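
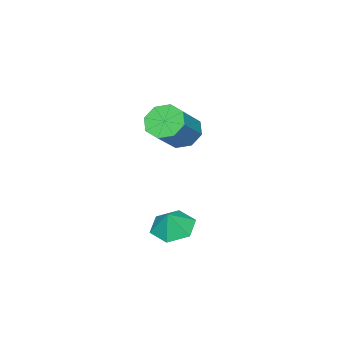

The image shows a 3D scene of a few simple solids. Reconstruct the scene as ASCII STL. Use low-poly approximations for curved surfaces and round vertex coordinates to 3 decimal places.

solid 
facet normal -0.453 -0.068 -0.889
outer loop
vertex 2.23 -2.42 -4.703
vertex 1.533 -1.68 -4.404
vertex 2.433 -1.396 -4.885
endloop
endfacet
facet normal 0.965 -0.154 0.211
outer loop
vertex 2.23 -2.42 -4.703
vertex 2.433 -1.396 -4.885
vertex 2.067 -1.6 -3.356
endloop
endfacet
facet normal -0.453 -0.068 -0.889
outer loop
vertex 2.433 -1.396 -4.885
vertex 1.533 -1.68 -4.404
vertex 1.736 -0.656 -4.586
endloop
endfacet
facet normal 0.753 0.604 0.261
outer loop
vertex 2.433 -1.396 -4.885
vertex 1.736 -0.656 -4.586
vertex 2.067 -1.6 -3.356
endloop
endfacet
facet normal -0.453 -0.068 -0.889
outer loop
vertex 1.736 -0.656 -4.586
vertex 1.533 -1.68 -4.404
vertex 0.835 -0.94 -4.105
endloop
endfacet
facet normal 0.066 0.800 0.596
outer loop
vertex 1.736 -0.656 -4.586
vertex 0.835 -0.94 -4.105
vertex 2.067 -1.6 -3.356
endloop
endfacet
facet normal -0.453 -0.068 -0.889
outer loop
vertex 0.835 -0.94 -4.105
vertex 1.533 -1.68 -4.404
vertex 0.632 -1.964 -3.923
endloop
endfacet
facet normal -0.408 0.238 0.881
outer loop
vertex 0.835 -0.94 -4.105
vertex 0.632 -1.964 -3.923
vertex 2.067 -1.6 -3.356
endloop
endfacet
facet normal -0.453 -0.068 -0.889
outer loop
vertex 0.632 -1.964 -3.923
vertex 1.533 -1.68 -4.404
vertex 1.329 -2.704 -4.222
endloop
endfacet
facet normal -0.196 -0.521 0.831
outer loop
vertex 0.632 -1.964 -3.923
vertex 1.329 -2.704 -4.222
vertex 2.067 -1.6 -3.356
endloop
endfacet
facet normal -0.453 -0.068 -0.889
outer loop
vertex 1.329 -2.704 -4.222
vertex 1.533 -1.68 -4.404
vertex 2.23 -2.42 -4.703
endloop
endfacet
facet normal 0.491 -0.717 0.496
outer loop
vertex 1.329 -2.704 -4.222
vertex 2.23 -2.42 -4.703
vertex 2.067 -1.6 -3.356
endloop
endfacet
facet normal -0.768 -0.071 -0.637
outer loop
vertex 0.043 -2.536 -0.424
vertex -0.575 -2.624 0.331
vertex -0.216 -1.873 -0.186
endloop
endfacet
facet normal 0.540 0.463 -0.703
outer loop
vertex 0.043 -2.536 -0.424
vertex -0.216 -1.873 -0.186
vertex 1.633 -2.388 0.894
endloop
endfacet
facet normal 0.540 0.463 -0.703
outer loop
vertex 1.633 -2.388 0.894
vertex -0.216 -1.873 -0.186
vertex 1.374 -1.725 1.132
endloop
endfacet
facet normal 0.768 0.071 0.637
outer loop
vertex 1.633 -2.388 0.894
vertex 1.374 -1.725 1.132
vertex 1.015 -2.476 1.649
endloop
endfacet
facet normal -0.768 -0.071 -0.636
outer loop
vertex -0.216 -1.873 -0.186
vertex -0.575 -2.624 0.331
vertex -0.685 -1.65 0.355
endloop
endfacet
facet normal 0.138 0.952 -0.273
outer loop
vertex -0.216 -1.873 -0.186
vertex -0.685 -1.65 0.355
vertex 1.374 -1.725 1.132
endloop
endfacet
facet normal 0.137 0.953 -0.272
outer loop
vertex 1.374 -1.725 1.132
vertex -0.685 -1.65 0.355
vertex 0.904 -1.503 1.673
endloop
endfacet
facet normal 0.767 0.072 0.637
outer loop
vertex 1.374 -1.725 1.132
vertex 0.904 -1.503 1.673
vertex 1.015 -2.476 1.649
endloop
endfacet
facet normal -0.768 -0.071 -0.637
outer loop
vertex -0.685 -1.65 0.355
vertex -0.575 -2.624 0.331
vertex -1.09 -1.998 0.882
endloop
endfacet
facet normal -0.345 0.883 0.318
outer loop
vertex -0.685 -1.65 0.355
vertex -1.09 -1.998 0.882
vertex 0.904 -1.503 1.673
endloop
endfacet
facet normal -0.345 0.883 0.317
outer loop
vertex 0.904 -1.503 1.673
vertex -1.09 -1.998 0.882
vertex 0.5 -1.85 2.2
endloop
endfacet
facet normal 0.768 0.072 0.636
outer loop
vertex 0.904 -1.503 1.673
vertex 0.5 -1.85 2.2
vertex 1.015 -2.476 1.649
endloop
endfacet
facet normal -0.768 -0.071 -0.637
outer loop
vertex -1.09 -1.998 0.882
vertex -0.575 -2.624 0.331
vertex -1.193 -2.712 1.086
endloop
endfacet
facet normal -0.626 0.296 0.722
outer loop
vertex -1.09 -1.998 0.882
vertex -1.193 -2.712 1.086
vertex 0.5 -1.85 2.2
endloop
endfacet
facet normal -0.626 0.296 0.722
outer loop
vertex 0.5 -1.85 2.2
vertex -1.193 -2.712 1.086
vertex 0.397 -2.564 2.404
endloop
endfacet
facet normal 0.768 0.071 0.637
outer loop
vertex 0.5 -1.85 2.2
vertex 0.397 -2.564 2.404
vertex 1.015 -2.476 1.649
endloop
endfacet
facet normal -0.768 -0.071 -0.637
outer loop
vertex -1.193 -2.712 1.086
vertex -0.575 -2.624 0.331
vertex -0.934 -3.375 0.848
endloop
endfacet
facet normal -0.540 -0.463 0.703
outer loop
vertex -1.193 -2.712 1.086
vertex -0.934 -3.375 0.848
vertex 0.397 -2.564 2.404
endloop
endfacet
facet normal -0.540 -0.463 0.703
outer loop
vertex 0.397 -2.564 2.404
vertex -0.934 -3.375 0.848
vertex 0.656 -3.227 2.166
endloop
endfacet
facet normal 0.768 0.071 0.637
outer loop
vertex 0.397 -2.564 2.404
vertex 0.656 -3.227 2.166
vertex 1.015 -2.476 1.649
endloop
endfacet
facet normal -0.767 -0.072 -0.637
outer loop
vertex -0.934 -3.375 0.848
vertex -0.575 -2.624 0.331
vertex -0.464 -3.597 0.307
endloop
endfacet
facet normal -0.137 -0.953 0.272
outer loop
vertex -0.934 -3.375 0.848
vertex -0.464 -3.597 0.307
vertex 0.656 -3.227 2.166
endloop
endfacet
facet normal -0.138 -0.952 0.273
outer loop
vertex 0.656 -3.227 2.166
vertex -0.464 -3.597 0.307
vertex 1.125 -3.45 1.625
endloop
endfacet
facet normal 0.768 0.071 0.636
outer loop
vertex 0.656 -3.227 2.166
vertex 1.125 -3.45 1.625
vertex 1.015 -2.476 1.649
endloop
endfacet
facet normal -0.768 -0.072 -0.636
outer loop
vertex -0.464 -3.597 0.307
vertex -0.575 -2.624 0.331
vertex -0.06 -3.25 -0.22
endloop
endfacet
facet normal 0.345 -0.883 -0.317
outer loop
vertex -0.464 -3.597 0.307
vertex -0.06 -3.25 -0.22
vertex 1.125 -3.45 1.625
endloop
endfacet
facet normal 0.345 -0.883 -0.318
outer loop
vertex 1.125 -3.45 1.625
vertex -0.06 -3.25 -0.22
vertex 1.53 -3.102 1.098
endloop
endfacet
facet normal 0.768 0.071 0.637
outer loop
vertex 1.125 -3.45 1.625
vertex 1.53 -3.102 1.098
vertex 1.015 -2.476 1.649
endloop
endfacet
facet normal -0.768 -0.071 -0.637
outer loop
vertex -0.06 -3.25 -0.22
vertex -0.575 -2.624 0.331
vertex 0.043 -2.536 -0.424
endloop
endfacet
facet normal 0.626 -0.296 -0.722
outer loop
vertex -0.06 -3.25 -0.22
vertex 0.043 -2.536 -0.424
vertex 1.53 -3.102 1.098
endloop
endfacet
facet normal 0.626 -0.296 -0.722
outer loop
vertex 1.53 -3.102 1.098
vertex 0.043 -2.536 -0.424
vertex 1.633 -2.388 0.894
endloop
endfacet
facet normal 0.768 0.071 0.637
outer loop
vertex 1.53 -3.102 1.098
vertex 1.633 -2.388 0.894
vertex 1.015 -2.476 1.649
endloop
endfacet

endsolid


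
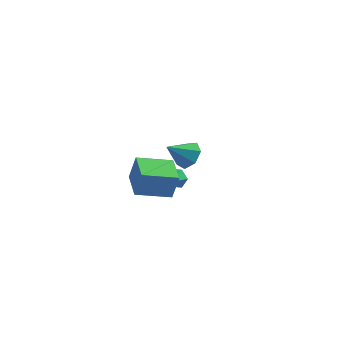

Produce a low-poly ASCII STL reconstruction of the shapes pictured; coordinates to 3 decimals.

solid 
facet normal 0.138 0.926 -0.351
outer loop
vertex -0.923 3.336 -4.169
vertex -1.323 3.582 -3.677
vertex -0.654 3.522 -3.573
endloop
endfacet
facet normal 0.812 -0.551 -0.194
outer loop
vertex -0.923 3.336 -4.169
vertex -0.654 3.522 -3.573
vertex -1.557 2.018 -3.083
endloop
endfacet
facet normal 0.138 0.926 -0.353
outer loop
vertex -0.654 3.522 -3.573
vertex -1.323 3.582 -3.677
vertex -1.054 3.769 -3.081
endloop
endfacet
facet normal 0.707 -0.204 0.677
outer loop
vertex -0.654 3.522 -3.573
vertex -1.054 3.769 -3.081
vertex -1.557 2.018 -3.083
endloop
endfacet
facet normal 0.138 0.926 -0.353
outer loop
vertex -1.054 3.769 -3.081
vertex -1.323 3.582 -3.677
vertex -1.723 3.829 -3.185
endloop
endfacet
facet normal -0.150 0.042 0.988
outer loop
vertex -1.054 3.769 -3.081
vertex -1.723 3.829 -3.185
vertex -1.557 2.018 -3.083
endloop
endfacet
facet normal 0.140 0.926 -0.351
outer loop
vertex -1.723 3.829 -3.185
vertex -1.323 3.582 -3.677
vertex -1.992 3.643 -3.782
endloop
endfacet
facet normal -0.903 -0.059 0.425
outer loop
vertex -1.723 3.829 -3.185
vertex -1.992 3.643 -3.782
vertex -1.557 2.018 -3.083
endloop
endfacet
facet normal 0.140 0.926 -0.352
outer loop
vertex -1.992 3.643 -3.782
vertex -1.323 3.582 -3.677
vertex -1.592 3.396 -4.273
endloop
endfacet
facet normal -0.798 -0.405 -0.446
outer loop
vertex -1.992 3.643 -3.782
vertex -1.592 3.396 -4.273
vertex -1.557 2.018 -3.083
endloop
endfacet
facet normal 0.138 0.926 -0.351
outer loop
vertex -1.592 3.396 -4.273
vertex -1.323 3.582 -3.677
vertex -0.923 3.336 -4.169
endloop
endfacet
facet normal 0.059 -0.652 -0.756
outer loop
vertex -1.592 3.396 -4.273
vertex -0.923 3.336 -4.169
vertex -1.557 2.018 -3.083
endloop
endfacet
facet normal -0.859 -0.455 0.233
outer loop
vertex -1.273 -2.363 0.481
vertex -2.091 -0.763 0.589
vertex -1.625 -2.444 -0.975
endloop
endfacet
facet normal 0.454 -0.889 -0.060
outer loop
vertex 0.051 -1.557 -1.429
vertex -1.273 -2.363 0.481
vertex -1.625 -2.444 -0.975
endloop
endfacet
facet normal -0.859 -0.455 0.233
outer loop
vertex -1.625 -2.444 -0.975
vertex -2.091 -0.763 0.589
vertex -2.443 -0.844 -0.867
endloop
endfacet
facet normal -0.234 -0.054 -0.971
outer loop
vertex -2.443 -0.844 -0.867
vertex 0.051 -1.557 -1.429
vertex -1.625 -2.444 -0.975
endloop
endfacet
facet normal 0.234 0.054 0.971
outer loop
vertex -1.273 -2.363 0.481
vertex -0.415 0.124 0.135
vertex -2.091 -0.763 0.589
endloop
endfacet
facet normal 0.454 -0.889 -0.060
outer loop
vertex 0.403 -1.476 0.027
vertex -1.273 -2.363 0.481
vertex 0.051 -1.557 -1.429
endloop
endfacet
facet normal 0.234 0.054 0.971
outer loop
vertex 0.403 -1.476 0.027
vertex -0.415 0.124 0.135
vertex -1.273 -2.363 0.481
endloop
endfacet
facet normal -0.454 0.889 0.060
outer loop
vertex -2.091 -0.763 0.589
vertex -0.415 0.124 0.135
vertex -2.443 -0.844 -0.867
endloop
endfacet
facet normal -0.234 -0.054 -0.971
outer loop
vertex -0.767 0.043 -1.321
vertex 0.051 -1.557 -1.429
vertex -2.443 -0.844 -0.867
endloop
endfacet
facet normal -0.454 0.889 0.060
outer loop
vertex -2.443 -0.844 -0.867
vertex -0.415 0.124 0.135
vertex -0.767 0.043 -1.321
endloop
endfacet
facet normal 0.859 0.455 -0.233
outer loop
vertex -0.767 0.043 -1.321
vertex 0.403 -1.476 0.027
vertex 0.051 -1.557 -1.429
endloop
endfacet
facet normal 0.859 0.455 -0.233
outer loop
vertex -0.415 0.124 0.135
vertex 0.403 -1.476 0.027
vertex -0.767 0.043 -1.321
endloop
endfacet
facet normal 0.604 0.505 -0.617
outer loop
vertex 2.03 -4.247 3.239
vertex 1.495 -3.587 3.255
vertex 2.153 -3.748 3.768
endloop
endfacet
facet normal 0.405 -0.710 0.576
outer loop
vertex 2.03 -4.247 3.239
vertex 2.153 -3.748 3.768
vertex 0.625 -4.313 4.145
endloop
endfacet
facet normal 0.604 0.505 -0.617
outer loop
vertex 2.153 -3.748 3.768
vertex 1.495 -3.587 3.255
vertex 1.781 -3.128 3.911
endloop
endfacet
facet normal 0.262 -0.065 0.963
outer loop
vertex 2.153 -3.748 3.768
vertex 1.781 -3.128 3.911
vertex 0.625 -4.313 4.145
endloop
endfacet
facet normal 0.604 0.505 -0.617
outer loop
vertex 1.781 -3.128 3.911
vertex 1.495 -3.587 3.255
vertex 1.193 -2.853 3.56
endloop
endfacet
facet normal -0.292 0.451 0.843
outer loop
vertex 1.781 -3.128 3.911
vertex 1.193 -2.853 3.56
vertex 0.625 -4.313 4.145
endloop
endfacet
facet normal 0.603 0.505 -0.617
outer loop
vertex 1.193 -2.853 3.56
vertex 1.495 -3.587 3.255
vertex 0.832 -3.131 2.98
endloop
endfacet
facet normal -0.839 0.449 0.307
outer loop
vertex 1.193 -2.853 3.56
vertex 0.832 -3.131 2.98
vertex 0.625 -4.313 4.145
endloop
endfacet
facet normal 0.603 0.504 -0.618
outer loop
vertex 0.832 -3.131 2.98
vertex 1.495 -3.587 3.255
vertex 0.97 -3.753 2.607
endloop
endfacet
facet normal -0.968 -0.069 -0.242
outer loop
vertex 0.832 -3.131 2.98
vertex 0.97 -3.753 2.607
vertex 0.625 -4.313 4.145
endloop
endfacet
facet normal 0.603 0.504 -0.618
outer loop
vertex 0.97 -3.753 2.607
vertex 1.495 -3.587 3.255
vertex 1.503 -4.249 2.723
endloop
endfacet
facet normal -0.580 -0.715 -0.390
outer loop
vertex 0.97 -3.753 2.607
vertex 1.503 -4.249 2.723
vertex 0.625 -4.313 4.145
endloop
endfacet
facet normal 0.603 0.504 -0.618
outer loop
vertex 1.503 -4.249 2.723
vertex 1.495 -3.587 3.255
vertex 2.03 -4.247 3.239
endloop
endfacet
facet normal 0.030 -0.999 -0.027
outer loop
vertex 1.503 -4.249 2.723
vertex 2.03 -4.247 3.239
vertex 0.625 -4.313 4.145
endloop
endfacet

endsolid


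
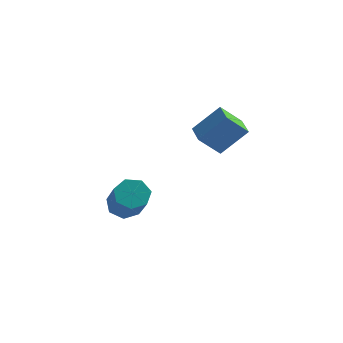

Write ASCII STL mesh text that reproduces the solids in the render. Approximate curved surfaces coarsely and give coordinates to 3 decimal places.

solid 
facet normal -0.337 0.639 -0.691
outer loop
vertex -1.759 -0.673 -1.593
vertex -2.223 -0.575 -1.276
vertex -1.722 -0.302 -1.268
endloop
endfacet
facet normal 0.938 0.171 -0.302
outer loop
vertex -1.759 -0.673 -1.593
vertex -1.722 -0.302 -1.268
vertex -1.214 -1.702 -0.482
endloop
endfacet
facet normal 0.938 0.171 -0.302
outer loop
vertex -1.214 -1.702 -0.482
vertex -1.722 -0.302 -1.268
vertex -1.177 -1.331 -0.157
endloop
endfacet
facet normal 0.340 -0.639 0.690
outer loop
vertex -1.214 -1.702 -0.482
vertex -1.177 -1.331 -0.157
vertex -1.677 -1.605 -0.164
endloop
endfacet
facet normal -0.338 0.640 -0.691
outer loop
vertex -1.722 -0.302 -1.268
vertex -2.223 -0.575 -1.276
vertex -2.062 -0.137 -0.949
endloop
endfacet
facet normal 0.643 0.693 0.327
outer loop
vertex -1.722 -0.302 -1.268
vertex -2.062 -0.137 -0.949
vertex -1.177 -1.331 -0.157
endloop
endfacet
facet normal 0.643 0.693 0.326
outer loop
vertex -1.177 -1.331 -0.157
vertex -2.062 -0.137 -0.949
vertex -1.517 -1.166 0.163
endloop
endfacet
facet normal 0.340 -0.638 0.691
outer loop
vertex -1.177 -1.331 -0.157
vertex -1.517 -1.166 0.163
vertex -1.677 -1.605 -0.164
endloop
endfacet
facet normal -0.339 0.640 -0.690
outer loop
vertex -2.062 -0.137 -0.949
vertex -2.223 -0.575 -1.276
vertex -2.522 -0.302 -0.876
endloop
endfacet
facet normal -0.136 0.693 0.708
outer loop
vertex -2.062 -0.137 -0.949
vertex -2.522 -0.302 -0.876
vertex -1.517 -1.166 0.163
endloop
endfacet
facet normal -0.136 0.693 0.708
outer loop
vertex -1.517 -1.166 0.163
vertex -2.522 -0.302 -0.876
vertex -1.977 -1.331 0.236
endloop
endfacet
facet normal 0.339 -0.638 0.691
outer loop
vertex -1.517 -1.166 0.163
vertex -1.977 -1.331 0.236
vertex -1.677 -1.605 -0.164
endloop
endfacet
facet normal -0.340 0.639 -0.690
outer loop
vertex -2.522 -0.302 -0.876
vertex -2.223 -0.575 -1.276
vertex -2.757 -0.673 -1.104
endloop
endfacet
facet normal -0.812 0.172 0.557
outer loop
vertex -2.522 -0.302 -0.876
vertex -2.757 -0.673 -1.104
vertex -1.977 -1.331 0.236
endloop
endfacet
facet normal -0.812 0.172 0.557
outer loop
vertex -1.977 -1.331 0.236
vertex -2.757 -0.673 -1.104
vertex -2.212 -1.702 0.008
endloop
endfacet
facet normal 0.338 -0.639 0.691
outer loop
vertex -1.977 -1.331 0.236
vertex -2.212 -1.702 0.008
vertex -1.677 -1.605 -0.164
endloop
endfacet
facet normal -0.340 0.638 -0.691
outer loop
vertex -2.757 -0.673 -1.104
vertex -2.223 -0.575 -1.276
vertex -2.589 -0.97 -1.461
endloop
endfacet
facet normal -0.877 -0.480 -0.014
outer loop
vertex -2.757 -0.673 -1.104
vertex -2.589 -0.97 -1.461
vertex -2.212 -1.702 0.008
endloop
endfacet
facet normal -0.877 -0.480 -0.014
outer loop
vertex -2.212 -1.702 0.008
vertex -2.589 -0.97 -1.461
vertex -2.044 -1.999 -0.35
endloop
endfacet
facet normal 0.338 -0.640 0.690
outer loop
vertex -2.212 -1.702 0.008
vertex -2.044 -1.999 -0.35
vertex -1.677 -1.605 -0.164
endloop
endfacet
facet normal -0.339 0.638 -0.691
outer loop
vertex -2.589 -0.97 -1.461
vertex -2.223 -0.575 -1.276
vertex -2.145 -0.97 -1.679
endloop
endfacet
facet normal -0.282 -0.769 -0.574
outer loop
vertex -2.589 -0.97 -1.461
vertex -2.145 -0.97 -1.679
vertex -2.044 -1.999 -0.35
endloop
endfacet
facet normal -0.283 -0.769 -0.574
outer loop
vertex -2.044 -1.999 -0.35
vertex -2.145 -0.97 -1.679
vertex -1.6 -2.0 -0.568
endloop
endfacet
facet normal 0.337 -0.640 0.690
outer loop
vertex -2.044 -1.999 -0.35
vertex -1.6 -2.0 -0.568
vertex -1.677 -1.605 -0.164
endloop
endfacet
facet normal -0.337 0.639 -0.691
outer loop
vertex -2.145 -0.97 -1.679
vertex -2.223 -0.575 -1.276
vertex -1.759 -0.673 -1.593
endloop
endfacet
facet normal 0.526 -0.480 -0.703
outer loop
vertex -2.145 -0.97 -1.679
vertex -1.759 -0.673 -1.593
vertex -1.6 -2.0 -0.568
endloop
endfacet
facet normal 0.526 -0.479 -0.702
outer loop
vertex -1.6 -2.0 -0.568
vertex -1.759 -0.673 -1.593
vertex -1.214 -1.702 -0.482
endloop
endfacet
facet normal 0.340 -0.639 0.690
outer loop
vertex -1.6 -2.0 -0.568
vertex -1.214 -1.702 -0.482
vertex -1.677 -1.605 -0.164
endloop
endfacet
facet normal -0.639 -0.302 -0.708
outer loop
vertex -0.514 1.539 0.602
vertex -0.908 2.314 0.627
vertex 0.102 1.874 -0.097
endloop
endfacet
facet normal 0.453 -0.891 -0.028
outer loop
vertex 0.888 2.246 0.773
vertex -0.514 1.539 0.602
vertex 0.102 1.874 -0.097
endloop
endfacet
facet normal -0.639 -0.302 -0.708
outer loop
vertex 0.102 1.874 -0.097
vertex -0.908 2.314 0.627
vertex -0.292 2.649 -0.072
endloop
endfacet
facet normal 0.622 0.339 -0.706
outer loop
vertex -0.292 2.649 -0.072
vertex 0.888 2.246 0.773
vertex 0.102 1.874 -0.097
endloop
endfacet
facet normal -0.622 -0.339 0.706
outer loop
vertex -0.514 1.539 0.602
vertex -0.122 2.686 1.497
vertex -0.908 2.314 0.627
endloop
endfacet
facet normal 0.453 -0.891 -0.028
outer loop
vertex 0.272 1.911 1.472
vertex -0.514 1.539 0.602
vertex 0.888 2.246 0.773
endloop
endfacet
facet normal -0.622 -0.339 0.706
outer loop
vertex 0.272 1.911 1.472
vertex -0.122 2.686 1.497
vertex -0.514 1.539 0.602
endloop
endfacet
facet normal -0.453 0.891 0.028
outer loop
vertex -0.908 2.314 0.627
vertex -0.122 2.686 1.497
vertex -0.292 2.649 -0.072
endloop
endfacet
facet normal 0.622 0.339 -0.706
outer loop
vertex 0.494 3.021 0.798
vertex 0.888 2.246 0.773
vertex -0.292 2.649 -0.072
endloop
endfacet
facet normal -0.453 0.891 0.028
outer loop
vertex -0.292 2.649 -0.072
vertex -0.122 2.686 1.497
vertex 0.494 3.021 0.798
endloop
endfacet
facet normal 0.639 0.302 0.708
outer loop
vertex 0.494 3.021 0.798
vertex 0.272 1.911 1.472
vertex 0.888 2.246 0.773
endloop
endfacet
facet normal 0.639 0.302 0.708
outer loop
vertex -0.122 2.686 1.497
vertex 0.272 1.911 1.472
vertex 0.494 3.021 0.798
endloop
endfacet

endsolid


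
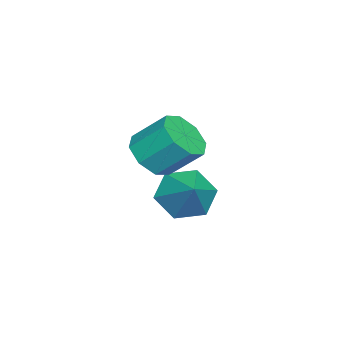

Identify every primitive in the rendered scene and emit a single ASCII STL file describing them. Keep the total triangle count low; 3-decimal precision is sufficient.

solid 
facet normal 0.023 -0.727 -0.686
outer loop
vertex 3.284 1.984 0.493
vertex 2.416 2.067 0.376
vertex 3.13 2.431 0.014
endloop
endfacet
facet normal 0.973 0.173 -0.152
outer loop
vertex 3.284 1.984 0.493
vertex 3.13 2.431 0.014
vertex 3.253 3.009 1.461
endloop
endfacet
facet normal 0.973 0.172 -0.152
outer loop
vertex 3.253 3.009 1.461
vertex 3.13 2.431 0.014
vertex 3.099 3.457 0.981
endloop
endfacet
facet normal -0.022 0.727 0.686
outer loop
vertex 3.253 3.009 1.461
vertex 3.099 3.457 0.981
vertex 2.384 3.093 1.344
endloop
endfacet
facet normal 0.022 -0.726 -0.687
outer loop
vertex 3.13 2.431 0.014
vertex 2.416 2.067 0.376
vertex 2.558 2.666 -0.253
endloop
endfacet
facet normal 0.528 0.591 -0.610
outer loop
vertex 3.13 2.431 0.014
vertex 2.558 2.666 -0.253
vertex 3.099 3.457 0.981
endloop
endfacet
facet normal 0.527 0.592 -0.610
outer loop
vertex 3.099 3.457 0.981
vertex 2.558 2.666 -0.253
vertex 2.527 3.691 0.714
endloop
endfacet
facet normal -0.022 0.728 0.686
outer loop
vertex 3.099 3.457 0.981
vertex 2.527 3.691 0.714
vertex 2.384 3.093 1.344
endloop
endfacet
facet normal 0.022 -0.726 -0.687
outer loop
vertex 2.558 2.666 -0.253
vertex 2.416 2.067 0.376
vertex 1.902 2.55 -0.151
endloop
endfacet
facet normal -0.228 0.664 -0.712
outer loop
vertex 2.558 2.666 -0.253
vertex 1.902 2.55 -0.151
vertex 2.527 3.691 0.714
endloop
endfacet
facet normal -0.228 0.664 -0.712
outer loop
vertex 2.527 3.691 0.714
vertex 1.902 2.55 -0.151
vertex 1.871 3.575 0.816
endloop
endfacet
facet normal -0.022 0.728 0.686
outer loop
vertex 2.527 3.691 0.714
vertex 1.871 3.575 0.816
vertex 2.384 3.093 1.344
endloop
endfacet
facet normal 0.022 -0.726 -0.687
outer loop
vertex 1.902 2.55 -0.151
vertex 2.416 2.067 0.376
vertex 1.547 2.151 0.259
endloop
endfacet
facet normal -0.849 0.348 -0.396
outer loop
vertex 1.902 2.55 -0.151
vertex 1.547 2.151 0.259
vertex 1.871 3.575 0.816
endloop
endfacet
facet normal -0.850 0.348 -0.396
outer loop
vertex 1.871 3.575 0.816
vertex 1.547 2.151 0.259
vertex 1.516 3.176 1.227
endloop
endfacet
facet normal -0.023 0.727 0.686
outer loop
vertex 1.871 3.575 0.816
vertex 1.516 3.176 1.227
vertex 2.384 3.093 1.344
endloop
endfacet
facet normal 0.022 -0.727 -0.686
outer loop
vertex 1.547 2.151 0.259
vertex 2.416 2.067 0.376
vertex 1.701 1.703 0.739
endloop
endfacet
facet normal -0.973 -0.172 0.151
outer loop
vertex 1.547 2.151 0.259
vertex 1.701 1.703 0.739
vertex 1.516 3.176 1.227
endloop
endfacet
facet normal -0.973 -0.173 0.152
outer loop
vertex 1.516 3.176 1.227
vertex 1.701 1.703 0.739
vertex 1.67 2.729 1.706
endloop
endfacet
facet normal -0.023 0.727 0.686
outer loop
vertex 1.516 3.176 1.227
vertex 1.67 2.729 1.706
vertex 2.384 3.093 1.344
endloop
endfacet
facet normal 0.022 -0.728 -0.686
outer loop
vertex 1.701 1.703 0.739
vertex 2.416 2.067 0.376
vertex 2.273 1.469 1.006
endloop
endfacet
facet normal -0.527 -0.591 0.611
outer loop
vertex 1.701 1.703 0.739
vertex 2.273 1.469 1.006
vertex 1.67 2.729 1.706
endloop
endfacet
facet normal -0.528 -0.591 0.610
outer loop
vertex 1.67 2.729 1.706
vertex 2.273 1.469 1.006
vertex 2.242 2.494 1.973
endloop
endfacet
facet normal -0.022 0.726 0.687
outer loop
vertex 1.67 2.729 1.706
vertex 2.242 2.494 1.973
vertex 2.384 3.093 1.344
endloop
endfacet
facet normal 0.022 -0.728 -0.686
outer loop
vertex 2.273 1.469 1.006
vertex 2.416 2.067 0.376
vertex 2.929 1.585 0.904
endloop
endfacet
facet normal 0.228 -0.664 0.712
outer loop
vertex 2.273 1.469 1.006
vertex 2.929 1.585 0.904
vertex 2.242 2.494 1.973
endloop
endfacet
facet normal 0.228 -0.664 0.712
outer loop
vertex 2.242 2.494 1.973
vertex 2.929 1.585 0.904
vertex 2.898 2.61 1.871
endloop
endfacet
facet normal -0.022 0.726 0.687
outer loop
vertex 2.242 2.494 1.973
vertex 2.898 2.61 1.871
vertex 2.384 3.093 1.344
endloop
endfacet
facet normal 0.023 -0.727 -0.686
outer loop
vertex 2.929 1.585 0.904
vertex 2.416 2.067 0.376
vertex 3.284 1.984 0.493
endloop
endfacet
facet normal 0.850 -0.348 0.396
outer loop
vertex 2.929 1.585 0.904
vertex 3.284 1.984 0.493
vertex 2.898 2.61 1.871
endloop
endfacet
facet normal 0.849 -0.349 0.396
outer loop
vertex 2.898 2.61 1.871
vertex 3.284 1.984 0.493
vertex 3.253 3.009 1.461
endloop
endfacet
facet normal -0.022 0.726 0.687
outer loop
vertex 2.898 2.61 1.871
vertex 3.253 3.009 1.461
vertex 2.384 3.093 1.344
endloop
endfacet
facet normal -0.720 -0.379 -0.581
outer loop
vertex 1.119 2.397 -2.926
vertex 0.454 2.568 -2.213
vertex 0.638 3.262 -2.894
endloop
endfacet
facet normal 0.789 0.454 -0.415
outer loop
vertex 1.119 2.397 -2.926
vertex 0.638 3.262 -2.894
vertex 1.526 3.132 -1.347
endloop
endfacet
facet normal -0.720 -0.379 -0.581
outer loop
vertex 0.638 3.262 -2.894
vertex 0.454 2.568 -2.213
vertex -0.027 3.433 -2.181
endloop
endfacet
facet normal 0.210 0.977 -0.038
outer loop
vertex 0.638 3.262 -2.894
vertex -0.027 3.433 -2.181
vertex 1.526 3.132 -1.347
endloop
endfacet
facet normal -0.720 -0.379 -0.582
outer loop
vertex -0.027 3.433 -2.181
vertex 0.454 2.568 -2.213
vertex -0.212 2.739 -1.5
endloop
endfacet
facet normal -0.220 0.712 0.666
outer loop
vertex -0.027 3.433 -2.181
vertex -0.212 2.739 -1.5
vertex 1.526 3.132 -1.347
endloop
endfacet
facet normal -0.720 -0.379 -0.582
outer loop
vertex -0.212 2.739 -1.5
vertex 0.454 2.568 -2.213
vertex 0.269 1.874 -1.532
endloop
endfacet
facet normal -0.070 -0.076 0.995
outer loop
vertex -0.212 2.739 -1.5
vertex 0.269 1.874 -1.532
vertex 1.526 3.132 -1.347
endloop
endfacet
facet normal -0.720 -0.378 -0.581
outer loop
vertex 0.269 1.874 -1.532
vertex 0.454 2.568 -2.213
vertex 0.934 1.703 -2.245
endloop
endfacet
facet normal 0.509 -0.599 0.618
outer loop
vertex 0.269 1.874 -1.532
vertex 0.934 1.703 -2.245
vertex 1.526 3.132 -1.347
endloop
endfacet
facet normal -0.720 -0.378 -0.581
outer loop
vertex 0.934 1.703 -2.245
vertex 0.454 2.568 -2.213
vertex 1.119 2.397 -2.926
endloop
endfacet
facet normal 0.938 -0.335 -0.086
outer loop
vertex 0.934 1.703 -2.245
vertex 1.119 2.397 -2.926
vertex 1.526 3.132 -1.347
endloop
endfacet

endsolid


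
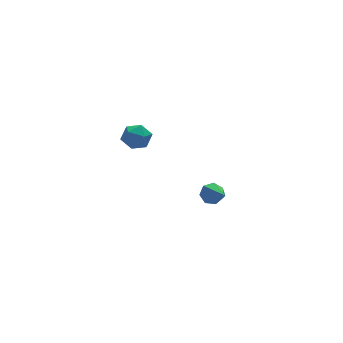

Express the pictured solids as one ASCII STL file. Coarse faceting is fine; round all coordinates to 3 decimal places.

solid 
facet normal 0.037 0.850 -0.526
outer loop
vertex 4.345 2.17 -3.684
vertex 3.752 2.094 -3.849
vertex 3.981 2.39 -3.354
endloop
endfacet
facet normal 0.690 0.058 0.722
outer loop
vertex 4.345 2.17 -3.684
vertex 3.981 2.39 -3.354
vertex 3.688 0.606 -2.931
endloop
endfacet
facet normal 0.036 0.850 -0.525
outer loop
vertex 3.981 2.39 -3.354
vertex 3.752 2.094 -3.849
vertex 3.444 2.386 -3.397
endloop
endfacet
facet normal -0.079 0.242 0.967
outer loop
vertex 3.981 2.39 -3.354
vertex 3.444 2.386 -3.397
vertex 3.688 0.606 -2.931
endloop
endfacet
facet normal 0.038 0.851 -0.524
outer loop
vertex 3.444 2.386 -3.397
vertex 3.752 2.094 -3.849
vertex 3.14 2.163 -3.781
endloop
endfacet
facet normal -0.797 0.049 0.602
outer loop
vertex 3.444 2.386 -3.397
vertex 3.14 2.163 -3.781
vertex 3.688 0.606 -2.931
endloop
endfacet
facet normal 0.038 0.851 -0.524
outer loop
vertex 3.14 2.163 -3.781
vertex 3.752 2.094 -3.849
vertex 3.297 1.888 -4.216
endloop
endfacet
facet normal -0.922 -0.376 -0.095
outer loop
vertex 3.14 2.163 -3.781
vertex 3.297 1.888 -4.216
vertex 3.688 0.606 -2.931
endloop
endfacet
facet normal 0.038 0.851 -0.524
outer loop
vertex 3.297 1.888 -4.216
vertex 3.752 2.094 -3.849
vertex 3.797 1.768 -4.375
endloop
endfacet
facet normal -0.362 -0.713 -0.601
outer loop
vertex 3.297 1.888 -4.216
vertex 3.797 1.768 -4.375
vertex 3.688 0.606 -2.931
endloop
endfacet
facet normal 0.037 0.851 -0.524
outer loop
vertex 3.797 1.768 -4.375
vertex 3.752 2.094 -3.849
vertex 4.263 1.894 -4.138
endloop
endfacet
facet normal 0.463 -0.707 -0.534
outer loop
vertex 3.797 1.768 -4.375
vertex 4.263 1.894 -4.138
vertex 3.688 0.606 -2.931
endloop
endfacet
facet normal 0.037 0.851 -0.524
outer loop
vertex 4.263 1.894 -4.138
vertex 3.752 2.094 -3.849
vertex 4.345 2.17 -3.684
endloop
endfacet
facet normal 0.930 -0.365 0.054
outer loop
vertex 4.263 1.894 -4.138
vertex 4.345 2.17 -3.684
vertex 3.688 0.606 -2.931
endloop
endfacet
facet normal 0.080 0.994 0.076
outer loop
vertex -0.831 1.124 2.134
vertex -0.943 1.077 2.87
vertex -0.25 1.042 2.595
endloop
endfacet
facet normal 0.475 0.747 -0.466
outer loop
vertex -0.831 1.124 2.134
vertex -0.25 1.042 2.595
vertex -0.275 0.659 1.955
endloop
endfacet
facet normal 0.042 0.402 -0.915
outer loop
vertex -0.831 1.124 2.134
vertex -0.275 0.659 1.955
vertex -0.983 0.457 1.834
endloop
endfacet
facet normal -0.620 0.435 -0.653
outer loop
vertex -0.831 1.124 2.134
vertex -0.983 0.457 1.834
vertex -1.397 0.715 2.399
endloop
endfacet
facet normal -0.597 0.801 -0.040
outer loop
vertex -0.831 1.124 2.134
vertex -1.397 0.715 2.399
vertex -0.943 1.077 2.87
endloop
endfacet
facet normal 0.940 0.275 -0.201
outer loop
vertex -0.275 0.659 1.955
vertex -0.25 1.042 2.595
vertex -0.043 0.325 2.581
endloop
endfacet
facet normal 0.302 0.674 0.675
outer loop
vertex -0.25 1.042 2.595
vertex -0.943 1.077 2.87
vertex -0.457 0.583 3.146
endloop
endfacet
facet normal -0.794 0.362 0.488
outer loop
vertex -0.943 1.077 2.87
vertex -1.397 0.715 2.399
vertex -1.165 0.381 3.025
endloop
endfacet
facet normal -0.832 -0.230 -0.505
outer loop
vertex -1.397 0.715 2.399
vertex -0.983 0.457 1.834
vertex -1.19 -0.002 2.385
endloop
endfacet
facet normal 0.240 -0.283 -0.929
outer loop
vertex -0.983 0.457 1.834
vertex -0.275 0.659 1.955
vertex -0.497 -0.037 2.11
endloop
endfacet
facet normal 0.620 -0.435 0.653
outer loop
vertex -0.609 -0.084 2.846
vertex -0.043 0.325 2.581
vertex -0.457 0.583 3.146
endloop
endfacet
facet normal -0.042 -0.402 0.915
outer loop
vertex -0.609 -0.084 2.846
vertex -0.457 0.583 3.146
vertex -1.165 0.381 3.025
endloop
endfacet
facet normal -0.475 -0.747 0.466
outer loop
vertex -0.609 -0.084 2.846
vertex -1.165 0.381 3.025
vertex -1.19 -0.002 2.385
endloop
endfacet
facet normal -0.080 -0.994 -0.076
outer loop
vertex -0.609 -0.084 2.846
vertex -1.19 -0.002 2.385
vertex -0.497 -0.037 2.11
endloop
endfacet
facet normal 0.597 -0.801 0.040
outer loop
vertex -0.609 -0.084 2.846
vertex -0.497 -0.037 2.11
vertex -0.043 0.325 2.581
endloop
endfacet
facet normal 0.832 0.230 0.505
outer loop
vertex -0.457 0.583 3.146
vertex -0.043 0.325 2.581
vertex -0.25 1.042 2.595
endloop
endfacet
facet normal -0.240 0.283 0.929
outer loop
vertex -1.165 0.381 3.025
vertex -0.457 0.583 3.146
vertex -0.943 1.077 2.87
endloop
endfacet
facet normal -0.940 -0.275 0.201
outer loop
vertex -1.19 -0.002 2.385
vertex -1.165 0.381 3.025
vertex -1.397 0.715 2.399
endloop
endfacet
facet normal -0.302 -0.674 -0.675
outer loop
vertex -0.497 -0.037 2.11
vertex -1.19 -0.002 2.385
vertex -0.983 0.457 1.834
endloop
endfacet
facet normal 0.794 -0.362 -0.488
outer loop
vertex -0.043 0.325 2.581
vertex -0.497 -0.037 2.11
vertex -0.275 0.659 1.955
endloop
endfacet

endsolid


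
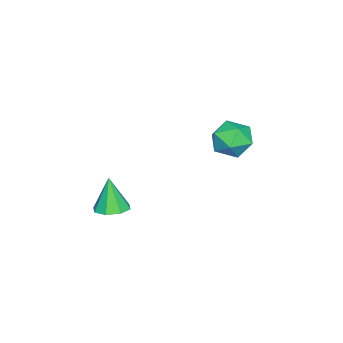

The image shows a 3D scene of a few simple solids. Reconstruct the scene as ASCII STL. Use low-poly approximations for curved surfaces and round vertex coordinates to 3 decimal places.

solid 
facet normal -0.933 0.346 -0.093
outer loop
vertex -4.388 0.128 -2.79
vertex -4.74 -0.709 -2.374
vertex -4.507 0.074 -1.799
endloop
endfacet
facet normal -0.471 0.882 -0.008
outer loop
vertex -4.388 0.128 -2.79
vertex -4.507 0.074 -1.799
vertex -3.691 0.506 -2.181
endloop
endfacet
facet normal 0.010 0.845 -0.535
outer loop
vertex -4.388 0.128 -2.79
vertex -3.691 0.506 -2.181
vertex -3.419 -0.011 -2.992
endloop
endfacet
facet normal -0.156 0.285 -0.946
outer loop
vertex -4.388 0.128 -2.79
vertex -3.419 -0.011 -2.992
vertex -4.067 -0.762 -3.111
endloop
endfacet
facet normal -0.739 -0.024 -0.673
outer loop
vertex -4.388 0.128 -2.79
vertex -4.067 -0.762 -3.111
vertex -4.74 -0.709 -2.374
endloop
endfacet
facet normal -0.129 0.782 0.609
outer loop
vertex -3.691 0.506 -2.181
vertex -4.507 0.074 -1.799
vertex -3.613 -0.098 -1.389
endloop
endfacet
facet normal -0.878 -0.085 0.472
outer loop
vertex -4.507 0.074 -1.799
vertex -4.74 -0.709 -2.374
vertex -4.261 -0.849 -1.508
endloop
endfacet
facet normal -0.563 -0.683 -0.465
outer loop
vertex -4.74 -0.709 -2.374
vertex -4.067 -0.762 -3.111
vertex -3.989 -1.366 -2.319
endloop
endfacet
facet normal 0.380 -0.184 -0.906
outer loop
vertex -4.067 -0.762 -3.111
vertex -3.419 -0.011 -2.992
vertex -3.173 -0.934 -2.701
endloop
endfacet
facet normal 0.649 0.721 -0.242
outer loop
vertex -3.419 -0.011 -2.992
vertex -3.691 0.506 -2.181
vertex -2.94 -0.151 -2.126
endloop
endfacet
facet normal 0.156 -0.285 0.946
outer loop
vertex -3.292 -0.988 -1.71
vertex -3.613 -0.098 -1.389
vertex -4.261 -0.849 -1.508
endloop
endfacet
facet normal -0.010 -0.845 0.535
outer loop
vertex -3.292 -0.988 -1.71
vertex -4.261 -0.849 -1.508
vertex -3.989 -1.366 -2.319
endloop
endfacet
facet normal 0.471 -0.882 0.008
outer loop
vertex -3.292 -0.988 -1.71
vertex -3.989 -1.366 -2.319
vertex -3.173 -0.934 -2.701
endloop
endfacet
facet normal 0.933 -0.346 0.093
outer loop
vertex -3.292 -0.988 -1.71
vertex -3.173 -0.934 -2.701
vertex -2.94 -0.151 -2.126
endloop
endfacet
facet normal 0.739 0.024 0.673
outer loop
vertex -3.292 -0.988 -1.71
vertex -2.94 -0.151 -2.126
vertex -3.613 -0.098 -1.389
endloop
endfacet
facet normal -0.380 0.184 0.906
outer loop
vertex -4.261 -0.849 -1.508
vertex -3.613 -0.098 -1.389
vertex -4.507 0.074 -1.799
endloop
endfacet
facet normal -0.649 -0.721 0.242
outer loop
vertex -3.989 -1.366 -2.319
vertex -4.261 -0.849 -1.508
vertex -4.74 -0.709 -2.374
endloop
endfacet
facet normal 0.129 -0.782 -0.609
outer loop
vertex -3.173 -0.934 -2.701
vertex -3.989 -1.366 -2.319
vertex -4.067 -0.762 -3.111
endloop
endfacet
facet normal 0.878 0.085 -0.472
outer loop
vertex -2.94 -0.151 -2.126
vertex -3.173 -0.934 -2.701
vertex -3.419 -0.011 -2.992
endloop
endfacet
facet normal 0.563 0.683 0.465
outer loop
vertex -3.613 -0.098 -1.389
vertex -2.94 -0.151 -2.126
vertex -3.691 0.506 -2.181
endloop
endfacet
facet normal 0.179 0.156 -0.971
outer loop
vertex 1.608 -2.887 -3.79
vertex 1.162 -3.476 -3.967
vertex 1.053 -2.73 -3.867
endloop
endfacet
facet normal 0.148 0.804 0.576
outer loop
vertex 1.608 -2.887 -3.79
vertex 1.053 -2.73 -3.867
vertex 0.878 -3.724 -2.433
endloop
endfacet
facet normal 0.180 0.156 -0.971
outer loop
vertex 1.053 -2.73 -3.867
vertex 1.162 -3.476 -3.967
vertex 0.562 -3.01 -4.003
endloop
endfacet
facet normal -0.534 0.724 0.437
outer loop
vertex 1.053 -2.73 -3.867
vertex 0.562 -3.01 -4.003
vertex 0.878 -3.724 -2.433
endloop
endfacet
facet normal 0.180 0.156 -0.971
outer loop
vertex 0.562 -3.01 -4.003
vertex 1.162 -3.476 -3.967
vertex 0.422 -3.563 -4.118
endloop
endfacet
facet normal -0.945 0.182 0.273
outer loop
vertex 0.562 -3.01 -4.003
vertex 0.422 -3.563 -4.118
vertex 0.878 -3.724 -2.433
endloop
endfacet
facet normal 0.180 0.157 -0.971
outer loop
vertex 0.422 -3.563 -4.118
vertex 1.162 -3.476 -3.967
vertex 0.715 -4.065 -4.145
endloop
endfacet
facet normal -0.845 -0.503 0.181
outer loop
vertex 0.422 -3.563 -4.118
vertex 0.715 -4.065 -4.145
vertex 0.878 -3.724 -2.433
endloop
endfacet
facet normal 0.179 0.158 -0.971
outer loop
vertex 0.715 -4.065 -4.145
vertex 1.162 -3.476 -3.967
vertex 1.27 -4.221 -4.068
endloop
endfacet
facet normal -0.292 -0.932 0.213
outer loop
vertex 0.715 -4.065 -4.145
vertex 1.27 -4.221 -4.068
vertex 0.878 -3.724 -2.433
endloop
endfacet
facet normal 0.179 0.158 -0.971
outer loop
vertex 1.27 -4.221 -4.068
vertex 1.162 -3.476 -3.967
vertex 1.761 -3.941 -3.932
endloop
endfacet
facet normal 0.388 -0.852 0.352
outer loop
vertex 1.27 -4.221 -4.068
vertex 1.761 -3.941 -3.932
vertex 0.878 -3.724 -2.433
endloop
endfacet
facet normal 0.180 0.158 -0.971
outer loop
vertex 1.761 -3.941 -3.932
vertex 1.162 -3.476 -3.967
vertex 1.901 -3.389 -3.816
endloop
endfacet
facet normal 0.799 -0.311 0.515
outer loop
vertex 1.761 -3.941 -3.932
vertex 1.901 -3.389 -3.816
vertex 0.878 -3.724 -2.433
endloop
endfacet
facet normal 0.180 0.155 -0.971
outer loop
vertex 1.901 -3.389 -3.816
vertex 1.162 -3.476 -3.967
vertex 1.608 -2.887 -3.79
endloop
endfacet
facet normal 0.699 0.376 0.608
outer loop
vertex 1.901 -3.389 -3.816
vertex 1.608 -2.887 -3.79
vertex 0.878 -3.724 -2.433
endloop
endfacet

endsolid


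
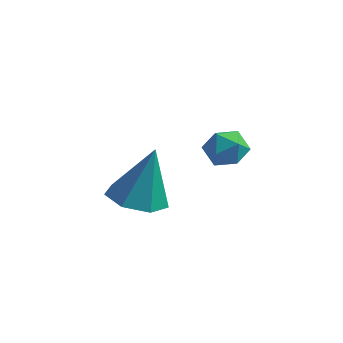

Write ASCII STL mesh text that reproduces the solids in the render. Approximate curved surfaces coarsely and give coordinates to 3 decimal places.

solid 
facet normal -0.255 0.880 0.401
outer loop
vertex 2.304 3.715 -1.017
vertex 1.809 3.383 -0.603
vertex 2.487 3.468 -0.359
endloop
endfacet
facet normal 0.432 0.877 0.209
outer loop
vertex 2.304 3.715 -1.017
vertex 2.487 3.468 -0.359
vertex 2.94 3.379 -0.92
endloop
endfacet
facet normal 0.464 0.738 -0.490
outer loop
vertex 2.304 3.715 -1.017
vertex 2.94 3.379 -0.92
vertex 2.541 3.239 -1.509
endloop
endfacet
facet normal -0.202 0.653 -0.730
outer loop
vertex 2.304 3.715 -1.017
vertex 2.541 3.239 -1.509
vertex 1.843 3.241 -1.314
endloop
endfacet
facet normal -0.647 0.741 -0.179
outer loop
vertex 2.304 3.715 -1.017
vertex 1.843 3.241 -1.314
vertex 1.809 3.383 -0.603
endloop
endfacet
facet normal 0.756 0.344 0.556
outer loop
vertex 2.94 3.379 -0.92
vertex 2.487 3.468 -0.359
vertex 2.837 2.839 -0.446
endloop
endfacet
facet normal -0.356 0.347 0.868
outer loop
vertex 2.487 3.468 -0.359
vertex 1.809 3.383 -0.603
vertex 2.139 2.841 -0.251
endloop
endfacet
facet normal -0.989 0.125 -0.072
outer loop
vertex 1.809 3.383 -0.603
vertex 1.843 3.241 -1.314
vertex 1.74 2.701 -0.84
endloop
endfacet
facet normal -0.269 -0.017 -0.963
outer loop
vertex 1.843 3.241 -1.314
vertex 2.541 3.239 -1.509
vertex 2.193 2.612 -1.401
endloop
endfacet
facet normal 0.809 0.118 -0.576
outer loop
vertex 2.541 3.239 -1.509
vertex 2.94 3.379 -0.92
vertex 2.871 2.697 -1.157
endloop
endfacet
facet normal 0.202 -0.653 0.730
outer loop
vertex 2.376 2.365 -0.743
vertex 2.837 2.839 -0.446
vertex 2.139 2.841 -0.251
endloop
endfacet
facet normal -0.464 -0.738 0.490
outer loop
vertex 2.376 2.365 -0.743
vertex 2.139 2.841 -0.251
vertex 1.74 2.701 -0.84
endloop
endfacet
facet normal -0.432 -0.877 -0.209
outer loop
vertex 2.376 2.365 -0.743
vertex 1.74 2.701 -0.84
vertex 2.193 2.612 -1.401
endloop
endfacet
facet normal 0.255 -0.880 -0.401
outer loop
vertex 2.376 2.365 -0.743
vertex 2.193 2.612 -1.401
vertex 2.871 2.697 -1.157
endloop
endfacet
facet normal 0.647 -0.741 0.179
outer loop
vertex 2.376 2.365 -0.743
vertex 2.871 2.697 -1.157
vertex 2.837 2.839 -0.446
endloop
endfacet
facet normal 0.269 0.017 0.963
outer loop
vertex 2.139 2.841 -0.251
vertex 2.837 2.839 -0.446
vertex 2.487 3.468 -0.359
endloop
endfacet
facet normal -0.809 -0.118 0.576
outer loop
vertex 1.74 2.701 -0.84
vertex 2.139 2.841 -0.251
vertex 1.809 3.383 -0.603
endloop
endfacet
facet normal -0.756 -0.344 -0.556
outer loop
vertex 2.193 2.612 -1.401
vertex 1.74 2.701 -0.84
vertex 1.843 3.241 -1.314
endloop
endfacet
facet normal 0.356 -0.347 -0.868
outer loop
vertex 2.871 2.697 -1.157
vertex 2.193 2.612 -1.401
vertex 2.541 3.239 -1.509
endloop
endfacet
facet normal 0.989 -0.125 0.072
outer loop
vertex 2.837 2.839 -0.446
vertex 2.871 2.697 -1.157
vertex 2.94 3.379 -0.92
endloop
endfacet
facet normal -0.185 -0.226 -0.956
outer loop
vertex 0.008 3.883 -4.662
vertex -0.953 3.643 -4.419
vertex -0.576 4.547 -4.706
endloop
endfacet
facet normal 0.741 0.660 0.121
outer loop
vertex 0.008 3.883 -4.662
vertex -0.576 4.547 -4.706
vertex -0.567 4.117 -2.421
endloop
endfacet
facet normal -0.184 -0.227 -0.956
outer loop
vertex -0.576 4.547 -4.706
vertex -0.953 3.643 -4.419
vertex -1.444 4.529 -4.535
endloop
endfacet
facet normal 0.016 0.983 0.185
outer loop
vertex -0.576 4.547 -4.706
vertex -1.444 4.529 -4.535
vertex -0.567 4.117 -2.421
endloop
endfacet
facet normal -0.185 -0.228 -0.956
outer loop
vertex -1.444 4.529 -4.535
vertex -0.953 3.643 -4.419
vertex -1.942 3.845 -4.276
endloop
endfacet
facet normal -0.663 0.634 0.399
outer loop
vertex -1.444 4.529 -4.535
vertex -1.942 3.845 -4.276
vertex -0.567 4.117 -2.421
endloop
endfacet
facet normal -0.184 -0.226 -0.957
outer loop
vertex -1.942 3.845 -4.276
vertex -0.953 3.643 -4.419
vertex -1.695 3.008 -4.126
endloop
endfacet
facet normal -0.788 -0.125 0.603
outer loop
vertex -1.942 3.845 -4.276
vertex -1.695 3.008 -4.126
vertex -0.567 4.117 -2.421
endloop
endfacet
facet normal -0.184 -0.227 -0.956
outer loop
vertex -1.695 3.008 -4.126
vertex -0.953 3.643 -4.419
vertex -0.889 2.65 -4.196
endloop
endfacet
facet normal -0.264 -0.719 0.642
outer loop
vertex -1.695 3.008 -4.126
vertex -0.889 2.65 -4.196
vertex -0.567 4.117 -2.421
endloop
endfacet
facet normal -0.185 -0.227 -0.956
outer loop
vertex -0.889 2.65 -4.196
vertex -0.953 3.643 -4.419
vertex -0.131 3.039 -4.435
endloop
endfacet
facet normal 0.515 -0.704 0.488
outer loop
vertex -0.889 2.65 -4.196
vertex -0.131 3.039 -4.435
vertex -0.567 4.117 -2.421
endloop
endfacet
facet normal -0.185 -0.227 -0.956
outer loop
vertex -0.131 3.039 -4.435
vertex -0.953 3.643 -4.419
vertex 0.008 3.883 -4.662
endloop
endfacet
facet normal 0.962 -0.090 0.256
outer loop
vertex -0.131 3.039 -4.435
vertex 0.008 3.883 -4.662
vertex -0.567 4.117 -2.421
endloop
endfacet

endsolid


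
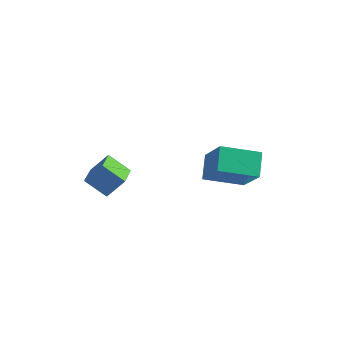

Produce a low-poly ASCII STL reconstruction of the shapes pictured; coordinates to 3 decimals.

solid 
facet normal -0.751 -0.208 0.627
outer loop
vertex -1.663 -2.811 2.142
vertex -2.309 -1.378 1.844
vertex -2.316 -3.302 1.196
endloop
endfacet
facet normal 0.405 -0.895 0.186
outer loop
vertex -1.311 -3.022 0.356
vertex -1.663 -2.811 2.142
vertex -2.316 -3.302 1.196
endloop
endfacet
facet normal -0.750 -0.209 0.628
outer loop
vertex -2.316 -3.302 1.196
vertex -2.309 -1.378 1.844
vertex -2.963 -1.869 0.899
endloop
endfacet
facet normal -0.523 -0.393 -0.757
outer loop
vertex -2.963 -1.869 0.899
vertex -1.311 -3.022 0.356
vertex -2.316 -3.302 1.196
endloop
endfacet
facet normal 0.523 0.393 0.756
outer loop
vertex -1.663 -2.811 2.142
vertex -1.304 -1.098 1.004
vertex -2.309 -1.378 1.844
endloop
endfacet
facet normal 0.404 -0.896 0.185
outer loop
vertex -0.657 -2.531 1.301
vertex -1.663 -2.811 2.142
vertex -1.311 -3.022 0.356
endloop
endfacet
facet normal 0.523 0.393 0.756
outer loop
vertex -0.657 -2.531 1.301
vertex -1.304 -1.098 1.004
vertex -1.663 -2.811 2.142
endloop
endfacet
facet normal -0.404 0.896 -0.185
outer loop
vertex -2.309 -1.378 1.844
vertex -1.304 -1.098 1.004
vertex -2.963 -1.869 0.899
endloop
endfacet
facet normal -0.523 -0.393 -0.756
outer loop
vertex -1.957 -1.589 0.058
vertex -1.311 -3.022 0.356
vertex -2.963 -1.869 0.899
endloop
endfacet
facet normal -0.404 0.896 -0.186
outer loop
vertex -2.963 -1.869 0.899
vertex -1.304 -1.098 1.004
vertex -1.957 -1.589 0.058
endloop
endfacet
facet normal 0.750 0.208 -0.627
outer loop
vertex -1.957 -1.589 0.058
vertex -0.657 -2.531 1.301
vertex -1.311 -3.022 0.356
endloop
endfacet
facet normal 0.751 0.209 -0.627
outer loop
vertex -1.304 -1.098 1.004
vertex -0.657 -2.531 1.301
vertex -1.957 -1.589 0.058
endloop
endfacet
facet normal -0.733 -0.615 0.289
outer loop
vertex 2.629 0.13 3.271
vertex 1.368 0.953 1.822
vertex 3.067 -0.826 2.347
endloop
endfacet
facet normal 0.604 -0.394 0.693
outer loop
vertex 4.512 0.387 1.778
vertex 2.629 0.13 3.271
vertex 3.067 -0.826 2.347
endloop
endfacet
facet normal -0.733 -0.615 0.289
outer loop
vertex 3.067 -0.826 2.347
vertex 1.368 0.953 1.822
vertex 1.806 -0.003 0.898
endloop
endfacet
facet normal 0.313 -0.683 -0.660
outer loop
vertex 1.806 -0.003 0.898
vertex 4.512 0.387 1.778
vertex 3.067 -0.826 2.347
endloop
endfacet
facet normal -0.313 0.683 0.660
outer loop
vertex 2.629 0.13 3.271
vertex 2.813 2.166 1.253
vertex 1.368 0.953 1.822
endloop
endfacet
facet normal 0.604 -0.394 0.693
outer loop
vertex 4.074 1.343 2.702
vertex 2.629 0.13 3.271
vertex 4.512 0.387 1.778
endloop
endfacet
facet normal -0.313 0.683 0.660
outer loop
vertex 4.074 1.343 2.702
vertex 2.813 2.166 1.253
vertex 2.629 0.13 3.271
endloop
endfacet
facet normal -0.604 0.394 -0.693
outer loop
vertex 1.368 0.953 1.822
vertex 2.813 2.166 1.253
vertex 1.806 -0.003 0.898
endloop
endfacet
facet normal 0.313 -0.683 -0.660
outer loop
vertex 3.251 1.21 0.329
vertex 4.512 0.387 1.778
vertex 1.806 -0.003 0.898
endloop
endfacet
facet normal -0.604 0.394 -0.693
outer loop
vertex 1.806 -0.003 0.898
vertex 2.813 2.166 1.253
vertex 3.251 1.21 0.329
endloop
endfacet
facet normal 0.733 0.615 -0.289
outer loop
vertex 3.251 1.21 0.329
vertex 4.074 1.343 2.702
vertex 4.512 0.387 1.778
endloop
endfacet
facet normal 0.733 0.615 -0.289
outer loop
vertex 2.813 2.166 1.253
vertex 4.074 1.343 2.702
vertex 3.251 1.21 0.329
endloop
endfacet

endsolid


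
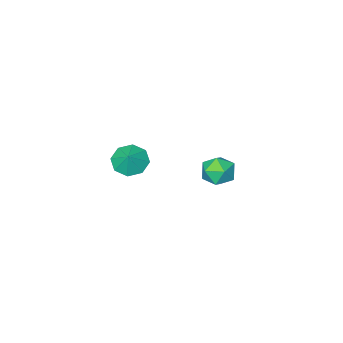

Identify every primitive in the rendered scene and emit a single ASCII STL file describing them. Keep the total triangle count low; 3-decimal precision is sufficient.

solid 
facet normal -0.214 0.456 0.864
outer loop
vertex -4.074 0.19 -1.846
vertex -3.267 -0.318 -1.378
vertex -3.105 0.626 -1.836
endloop
endfacet
facet normal -0.393 0.866 0.308
outer loop
vertex -4.074 0.19 -1.846
vertex -3.105 0.626 -1.836
vertex -3.698 0.67 -2.716
endloop
endfacet
facet normal -0.859 0.504 -0.093
outer loop
vertex -4.074 0.19 -1.846
vertex -3.698 0.67 -2.716
vertex -4.227 -0.248 -2.802
endloop
endfacet
facet normal -0.968 -0.132 0.215
outer loop
vertex -4.074 0.19 -1.846
vertex -4.227 -0.248 -2.802
vertex -3.96 -0.858 -1.975
endloop
endfacet
facet normal -0.569 -0.161 0.806
outer loop
vertex -4.074 0.19 -1.846
vertex -3.96 -0.858 -1.975
vertex -3.267 -0.318 -1.378
endloop
endfacet
facet normal 0.194 0.978 -0.082
outer loop
vertex -3.698 0.67 -2.716
vertex -3.105 0.626 -1.836
vertex -2.66 0.458 -2.785
endloop
endfacet
facet normal 0.483 0.314 0.818
outer loop
vertex -3.105 0.626 -1.836
vertex -3.267 -0.318 -1.378
vertex -2.393 -0.152 -1.958
endloop
endfacet
facet normal -0.091 -0.683 0.724
outer loop
vertex -3.267 -0.318 -1.378
vertex -3.96 -0.858 -1.975
vertex -2.922 -1.07 -2.044
endloop
endfacet
facet normal -0.735 -0.637 -0.232
outer loop
vertex -3.96 -0.858 -1.975
vertex -4.227 -0.248 -2.802
vertex -3.515 -1.026 -2.924
endloop
endfacet
facet normal -0.559 0.391 -0.731
outer loop
vertex -4.227 -0.248 -2.802
vertex -3.698 0.67 -2.716
vertex -3.353 -0.082 -3.382
endloop
endfacet
facet normal 0.968 0.132 -0.215
outer loop
vertex -2.546 -0.59 -2.914
vertex -2.66 0.458 -2.785
vertex -2.393 -0.152 -1.958
endloop
endfacet
facet normal 0.859 -0.504 0.093
outer loop
vertex -2.546 -0.59 -2.914
vertex -2.393 -0.152 -1.958
vertex -2.922 -1.07 -2.044
endloop
endfacet
facet normal 0.393 -0.866 -0.308
outer loop
vertex -2.546 -0.59 -2.914
vertex -2.922 -1.07 -2.044
vertex -3.515 -1.026 -2.924
endloop
endfacet
facet normal 0.214 -0.456 -0.864
outer loop
vertex -2.546 -0.59 -2.914
vertex -3.515 -1.026 -2.924
vertex -3.353 -0.082 -3.382
endloop
endfacet
facet normal 0.569 0.161 -0.806
outer loop
vertex -2.546 -0.59 -2.914
vertex -3.353 -0.082 -3.382
vertex -2.66 0.458 -2.785
endloop
endfacet
facet normal 0.735 0.637 0.232
outer loop
vertex -2.393 -0.152 -1.958
vertex -2.66 0.458 -2.785
vertex -3.105 0.626 -1.836
endloop
endfacet
facet normal 0.559 -0.391 0.731
outer loop
vertex -2.922 -1.07 -2.044
vertex -2.393 -0.152 -1.958
vertex -3.267 -0.318 -1.378
endloop
endfacet
facet normal -0.194 -0.978 0.082
outer loop
vertex -3.515 -1.026 -2.924
vertex -2.922 -1.07 -2.044
vertex -3.96 -0.858 -1.975
endloop
endfacet
facet normal -0.483 -0.314 -0.818
outer loop
vertex -3.353 -0.082 -3.382
vertex -3.515 -1.026 -2.924
vertex -4.227 -0.248 -2.802
endloop
endfacet
facet normal 0.091 0.683 -0.724
outer loop
vertex -2.66 0.458 -2.785
vertex -3.353 -0.082 -3.382
vertex -3.698 0.67 -2.716
endloop
endfacet
facet normal -0.431 -0.489 -0.758
outer loop
vertex 3.988 2.195 1.979
vertex 3.472 1.66 2.618
vertex 3.328 2.51 2.151
endloop
endfacet
facet normal 0.436 0.899 0.027
outer loop
vertex 3.988 2.195 1.979
vertex 3.328 2.51 2.151
vertex 3.928 2.18 3.422
endloop
endfacet
facet normal -0.430 -0.490 -0.758
outer loop
vertex 3.328 2.51 2.151
vertex 3.472 1.66 2.618
vertex 2.753 2.326 2.596
endloop
endfacet
facet normal -0.083 0.954 0.287
outer loop
vertex 3.328 2.51 2.151
vertex 2.753 2.326 2.596
vertex 3.928 2.18 3.422
endloop
endfacet
facet normal -0.431 -0.490 -0.758
outer loop
vertex 2.753 2.326 2.596
vertex 3.472 1.66 2.618
vertex 2.599 1.753 3.054
endloop
endfacet
facet normal -0.389 0.637 0.666
outer loop
vertex 2.753 2.326 2.596
vertex 2.599 1.753 3.054
vertex 3.928 2.18 3.422
endloop
endfacet
facet normal -0.431 -0.490 -0.758
outer loop
vertex 2.599 1.753 3.054
vertex 3.472 1.66 2.618
vertex 2.956 1.125 3.257
endloop
endfacet
facet normal -0.304 0.132 0.944
outer loop
vertex 2.599 1.753 3.054
vertex 2.956 1.125 3.257
vertex 3.928 2.18 3.422
endloop
endfacet
facet normal -0.430 -0.490 -0.758
outer loop
vertex 2.956 1.125 3.257
vertex 3.472 1.66 2.618
vertex 3.615 0.811 3.086
endloop
endfacet
facet normal 0.123 -0.263 0.957
outer loop
vertex 2.956 1.125 3.257
vertex 3.615 0.811 3.086
vertex 3.928 2.18 3.422
endloop
endfacet
facet normal -0.430 -0.490 -0.758
outer loop
vertex 3.615 0.811 3.086
vertex 3.472 1.66 2.618
vertex 4.191 0.994 2.641
endloop
endfacet
facet normal 0.641 -0.318 0.699
outer loop
vertex 3.615 0.811 3.086
vertex 4.191 0.994 2.641
vertex 3.928 2.18 3.422
endloop
endfacet
facet normal -0.430 -0.491 -0.758
outer loop
vertex 4.191 0.994 2.641
vertex 3.472 1.66 2.618
vertex 4.345 1.568 2.182
endloop
endfacet
facet normal 0.948 0.000 0.319
outer loop
vertex 4.191 0.994 2.641
vertex 4.345 1.568 2.182
vertex 3.928 2.18 3.422
endloop
endfacet
facet normal -0.430 -0.490 -0.758
outer loop
vertex 4.345 1.568 2.182
vertex 3.472 1.66 2.618
vertex 3.988 2.195 1.979
endloop
endfacet
facet normal 0.862 0.504 0.041
outer loop
vertex 4.345 1.568 2.182
vertex 3.988 2.195 1.979
vertex 3.928 2.18 3.422
endloop
endfacet

endsolid


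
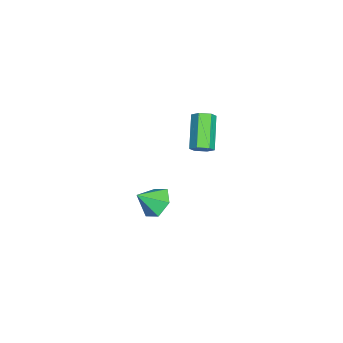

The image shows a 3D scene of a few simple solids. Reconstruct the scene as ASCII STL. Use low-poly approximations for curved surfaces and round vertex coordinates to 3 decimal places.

solid 
facet normal 0.773 0.046 -0.633
outer loop
vertex 0.554 -0.157 3.671
vertex 0.189 0.045 3.24
vertex 0.465 0.432 3.605
endloop
endfacet
facet normal 0.617 0.179 0.766
outer loop
vertex 0.554 -0.157 3.671
vertex 0.465 0.432 3.605
vertex -0.984 -0.248 4.931
endloop
endfacet
facet normal 0.618 0.177 0.766
outer loop
vertex -0.984 -0.248 4.931
vertex 0.465 0.432 3.605
vertex -1.072 0.342 4.866
endloop
endfacet
facet normal -0.773 -0.046 0.633
outer loop
vertex -0.984 -0.248 4.931
vertex -1.072 0.342 4.866
vertex -1.349 -0.045 4.5
endloop
endfacet
facet normal 0.772 0.047 -0.634
outer loop
vertex 0.465 0.432 3.605
vertex 0.189 0.045 3.24
vertex 0.1 0.635 3.175
endloop
endfacet
facet normal 0.182 0.940 0.289
outer loop
vertex 0.465 0.432 3.605
vertex 0.1 0.635 3.175
vertex -1.072 0.342 4.866
endloop
endfacet
facet normal 0.180 0.940 0.288
outer loop
vertex -1.072 0.342 4.866
vertex 0.1 0.635 3.175
vertex -1.437 0.544 4.435
endloop
endfacet
facet normal -0.773 -0.046 0.633
outer loop
vertex -1.072 0.342 4.866
vertex -1.437 0.544 4.435
vertex -1.349 -0.045 4.5
endloop
endfacet
facet normal 0.773 0.047 -0.633
outer loop
vertex 0.1 0.635 3.175
vertex 0.189 0.045 3.24
vertex -0.176 0.248 2.809
endloop
endfacet
facet normal -0.436 0.763 -0.477
outer loop
vertex 0.1 0.635 3.175
vertex -0.176 0.248 2.809
vertex -1.437 0.544 4.435
endloop
endfacet
facet normal -0.436 0.763 -0.477
outer loop
vertex -1.437 0.544 4.435
vertex -0.176 0.248 2.809
vertex -1.714 0.157 4.069
endloop
endfacet
facet normal -0.773 -0.046 0.633
outer loop
vertex -1.437 0.544 4.435
vertex -1.714 0.157 4.069
vertex -1.349 -0.045 4.5
endloop
endfacet
facet normal 0.773 0.046 -0.633
outer loop
vertex -0.176 0.248 2.809
vertex 0.189 0.045 3.24
vertex -0.088 -0.342 2.874
endloop
endfacet
facet normal -0.618 -0.177 -0.766
outer loop
vertex -0.176 0.248 2.809
vertex -0.088 -0.342 2.874
vertex -1.714 0.157 4.069
endloop
endfacet
facet normal -0.618 -0.179 -0.766
outer loop
vertex -1.714 0.157 4.069
vertex -0.088 -0.342 2.874
vertex -1.625 -0.432 4.135
endloop
endfacet
facet normal -0.773 -0.046 0.633
outer loop
vertex -1.714 0.157 4.069
vertex -1.625 -0.432 4.135
vertex -1.349 -0.045 4.5
endloop
endfacet
facet normal 0.773 0.046 -0.633
outer loop
vertex -0.088 -0.342 2.874
vertex 0.189 0.045 3.24
vertex 0.277 -0.544 3.305
endloop
endfacet
facet normal -0.181 -0.941 -0.288
outer loop
vertex -0.088 -0.342 2.874
vertex 0.277 -0.544 3.305
vertex -1.625 -0.432 4.135
endloop
endfacet
facet normal -0.182 -0.940 -0.289
outer loop
vertex -1.625 -0.432 4.135
vertex 0.277 -0.544 3.305
vertex -1.26 -0.635 4.565
endloop
endfacet
facet normal -0.772 -0.047 0.634
outer loop
vertex -1.625 -0.432 4.135
vertex -1.26 -0.635 4.565
vertex -1.349 -0.045 4.5
endloop
endfacet
facet normal 0.773 0.046 -0.633
outer loop
vertex 0.277 -0.544 3.305
vertex 0.189 0.045 3.24
vertex 0.554 -0.157 3.671
endloop
endfacet
facet normal 0.436 -0.763 0.477
outer loop
vertex 0.277 -0.544 3.305
vertex 0.554 -0.157 3.671
vertex -1.26 -0.635 4.565
endloop
endfacet
facet normal 0.436 -0.763 0.477
outer loop
vertex -1.26 -0.635 4.565
vertex 0.554 -0.157 3.671
vertex -0.984 -0.248 4.931
endloop
endfacet
facet normal -0.773 -0.047 0.633
outer loop
vertex -1.26 -0.635 4.565
vertex -0.984 -0.248 4.931
vertex -1.349 -0.045 4.5
endloop
endfacet
facet normal -0.317 0.690 -0.651
outer loop
vertex -0.885 -2.809 -3.133
vertex -1.332 -2.328 -2.406
vertex -0.403 -2.117 -2.635
endloop
endfacet
facet normal 0.855 -0.504 -0.127
outer loop
vertex -0.885 -2.809 -3.133
vertex -0.403 -2.117 -2.635
vertex -0.908 -3.252 -1.534
endloop
endfacet
facet normal -0.317 0.690 -0.651
outer loop
vertex -0.403 -2.117 -2.635
vertex -1.332 -2.328 -2.406
vertex -0.85 -1.636 -1.908
endloop
endfacet
facet normal 0.872 0.080 0.483
outer loop
vertex -0.403 -2.117 -2.635
vertex -0.85 -1.636 -1.908
vertex -0.908 -3.252 -1.534
endloop
endfacet
facet normal -0.317 0.690 -0.651
outer loop
vertex -0.85 -1.636 -1.908
vertex -1.332 -2.328 -2.406
vertex -1.779 -1.847 -1.679
endloop
endfacet
facet normal 0.187 0.215 0.958
outer loop
vertex -0.85 -1.636 -1.908
vertex -1.779 -1.847 -1.679
vertex -0.908 -3.252 -1.534
endloop
endfacet
facet normal -0.316 0.690 -0.651
outer loop
vertex -1.779 -1.847 -1.679
vertex -1.332 -2.328 -2.406
vertex -2.261 -2.539 -2.178
endloop
endfacet
facet normal -0.516 -0.235 0.824
outer loop
vertex -1.779 -1.847 -1.679
vertex -2.261 -2.539 -2.178
vertex -0.908 -3.252 -1.534
endloop
endfacet
facet normal -0.316 0.690 -0.651
outer loop
vertex -2.261 -2.539 -2.178
vertex -1.332 -2.328 -2.406
vertex -1.814 -3.02 -2.905
endloop
endfacet
facet normal -0.533 -0.819 0.214
outer loop
vertex -2.261 -2.539 -2.178
vertex -1.814 -3.02 -2.905
vertex -0.908 -3.252 -1.534
endloop
endfacet
facet normal -0.316 0.690 -0.651
outer loop
vertex -1.814 -3.02 -2.905
vertex -1.332 -2.328 -2.406
vertex -0.885 -2.809 -3.133
endloop
endfacet
facet normal 0.152 -0.953 -0.262
outer loop
vertex -1.814 -3.02 -2.905
vertex -0.885 -2.809 -3.133
vertex -0.908 -3.252 -1.534
endloop
endfacet

endsolid


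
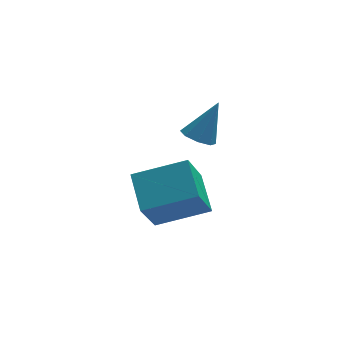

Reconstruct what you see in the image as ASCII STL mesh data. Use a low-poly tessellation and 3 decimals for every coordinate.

solid 
facet normal -0.460 -0.227 -0.859
outer loop
vertex 2.211 0.857 2.762
vertex 1.709 0.557 3.11
vertex 1.826 1.187 2.881
endloop
endfacet
facet normal 0.621 0.772 -0.133
outer loop
vertex 2.211 0.857 2.762
vertex 1.826 1.187 2.881
vertex 2.491 0.943 4.57
endloop
endfacet
facet normal -0.460 -0.227 -0.859
outer loop
vertex 1.826 1.187 2.881
vertex 1.709 0.557 3.11
vertex 1.373 1.148 3.134
endloop
endfacet
facet normal -0.004 0.989 0.145
outer loop
vertex 1.826 1.187 2.881
vertex 1.373 1.148 3.134
vertex 2.491 0.943 4.57
endloop
endfacet
facet normal -0.460 -0.227 -0.858
outer loop
vertex 1.373 1.148 3.134
vertex 1.709 0.557 3.11
vertex 1.117 0.763 3.373
endloop
endfacet
facet normal -0.534 0.673 0.512
outer loop
vertex 1.373 1.148 3.134
vertex 1.117 0.763 3.373
vertex 2.491 0.943 4.57
endloop
endfacet
facet normal -0.460 -0.227 -0.858
outer loop
vertex 1.117 0.763 3.373
vertex 1.709 0.557 3.11
vertex 1.207 0.258 3.458
endloop
endfacet
facet normal -0.658 0.010 0.753
outer loop
vertex 1.117 0.763 3.373
vertex 1.207 0.258 3.458
vertex 2.491 0.943 4.57
endloop
endfacet
facet normal -0.460 -0.227 -0.858
outer loop
vertex 1.207 0.258 3.458
vertex 1.709 0.557 3.11
vertex 1.592 -0.072 3.339
endloop
endfacet
facet normal -0.302 -0.615 0.728
outer loop
vertex 1.207 0.258 3.458
vertex 1.592 -0.072 3.339
vertex 2.491 0.943 4.57
endloop
endfacet
facet normal -0.460 -0.227 -0.858
outer loop
vertex 1.592 -0.072 3.339
vertex 1.709 0.557 3.11
vertex 2.045 -0.033 3.086
endloop
endfacet
facet normal 0.323 -0.832 0.450
outer loop
vertex 1.592 -0.072 3.339
vertex 2.045 -0.033 3.086
vertex 2.491 0.943 4.57
endloop
endfacet
facet normal -0.460 -0.227 -0.858
outer loop
vertex 2.045 -0.033 3.086
vertex 1.709 0.557 3.11
vertex 2.301 0.351 2.847
endloop
endfacet
facet normal 0.852 -0.516 0.083
outer loop
vertex 2.045 -0.033 3.086
vertex 2.301 0.351 2.847
vertex 2.491 0.943 4.57
endloop
endfacet
facet normal -0.460 -0.226 -0.859
outer loop
vertex 2.301 0.351 2.847
vertex 1.709 0.557 3.11
vertex 2.211 0.857 2.762
endloop
endfacet
facet normal 0.976 0.147 -0.158
outer loop
vertex 2.301 0.351 2.847
vertex 2.211 0.857 2.762
vertex 2.491 0.943 4.57
endloop
endfacet
facet normal -0.326 -0.464 0.824
outer loop
vertex 1.391 0.736 1.805
vertex -0.617 0.926 1.118
vertex 1.522 -0.771 1.008
endloop
endfacet
facet normal 0.942 -0.089 0.323
outer loop
vertex 2.157 0.134 -0.598
vertex 1.391 0.736 1.805
vertex 1.522 -0.771 1.008
endloop
endfacet
facet normal -0.326 -0.464 0.824
outer loop
vertex 1.522 -0.771 1.008
vertex -0.617 0.926 1.118
vertex -0.486 -0.581 0.321
endloop
endfacet
facet normal 0.076 -0.881 -0.466
outer loop
vertex -0.486 -0.581 0.321
vertex 2.157 0.134 -0.598
vertex 1.522 -0.771 1.008
endloop
endfacet
facet normal -0.076 0.881 0.466
outer loop
vertex 1.391 0.736 1.805
vertex 0.018 1.831 -0.488
vertex -0.617 0.926 1.118
endloop
endfacet
facet normal 0.942 -0.089 0.323
outer loop
vertex 2.026 1.641 0.199
vertex 1.391 0.736 1.805
vertex 2.157 0.134 -0.598
endloop
endfacet
facet normal -0.076 0.881 0.466
outer loop
vertex 2.026 1.641 0.199
vertex 0.018 1.831 -0.488
vertex 1.391 0.736 1.805
endloop
endfacet
facet normal -0.942 0.089 -0.323
outer loop
vertex -0.617 0.926 1.118
vertex 0.018 1.831 -0.488
vertex -0.486 -0.581 0.321
endloop
endfacet
facet normal 0.076 -0.881 -0.466
outer loop
vertex 0.149 0.324 -1.285
vertex 2.157 0.134 -0.598
vertex -0.486 -0.581 0.321
endloop
endfacet
facet normal -0.942 0.089 -0.323
outer loop
vertex -0.486 -0.581 0.321
vertex 0.018 1.831 -0.488
vertex 0.149 0.324 -1.285
endloop
endfacet
facet normal 0.326 0.464 -0.824
outer loop
vertex 0.149 0.324 -1.285
vertex 2.026 1.641 0.199
vertex 2.157 0.134 -0.598
endloop
endfacet
facet normal 0.326 0.464 -0.824
outer loop
vertex 0.018 1.831 -0.488
vertex 2.026 1.641 0.199
vertex 0.149 0.324 -1.285
endloop
endfacet

endsolid


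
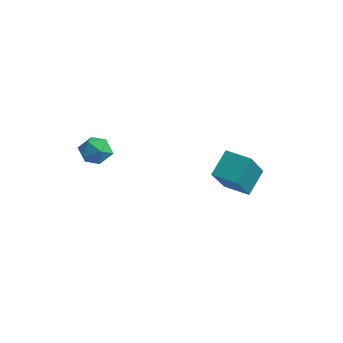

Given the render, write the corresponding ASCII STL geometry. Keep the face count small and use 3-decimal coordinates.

solid 
facet normal -0.183 0.749 0.637
outer loop
vertex -1.106 -1.765 0.549
vertex -1.447 -2.171 0.928
vertex -0.807 -2.096 1.024
endloop
endfacet
facet normal 0.443 0.842 0.308
outer loop
vertex -1.106 -1.765 0.549
vertex -0.807 -2.096 1.024
vertex -0.522 -2.033 0.441
endloop
endfacet
facet normal 0.321 0.860 -0.397
outer loop
vertex -1.106 -1.765 0.549
vertex -0.522 -2.033 0.441
vertex -0.986 -2.07 -0.015
endloop
endfacet
facet normal -0.379 0.778 -0.501
outer loop
vertex -1.106 -1.765 0.549
vertex -0.986 -2.07 -0.015
vertex -1.558 -2.155 0.286
endloop
endfacet
facet normal -0.692 0.709 0.137
outer loop
vertex -1.106 -1.765 0.549
vertex -1.558 -2.155 0.286
vertex -1.447 -2.171 0.928
endloop
endfacet
facet normal 0.852 0.274 0.446
outer loop
vertex -0.522 -2.033 0.441
vertex -0.807 -2.096 1.024
vertex -0.502 -2.605 0.754
endloop
endfacet
facet normal -0.161 0.124 0.979
outer loop
vertex -0.807 -2.096 1.024
vertex -1.447 -2.171 0.928
vertex -1.074 -2.69 1.055
endloop
endfacet
facet normal -0.983 0.059 0.172
outer loop
vertex -1.447 -2.171 0.928
vertex -1.558 -2.155 0.286
vertex -1.538 -2.727 0.599
endloop
endfacet
facet normal -0.479 0.170 -0.861
outer loop
vertex -1.558 -2.155 0.286
vertex -0.986 -2.07 -0.015
vertex -1.253 -2.664 0.016
endloop
endfacet
facet normal 0.656 0.302 -0.692
outer loop
vertex -0.986 -2.07 -0.015
vertex -0.522 -2.033 0.441
vertex -0.613 -2.589 0.112
endloop
endfacet
facet normal 0.379 -0.778 0.501
outer loop
vertex -0.954 -2.995 0.491
vertex -0.502 -2.605 0.754
vertex -1.074 -2.69 1.055
endloop
endfacet
facet normal -0.321 -0.860 0.397
outer loop
vertex -0.954 -2.995 0.491
vertex -1.074 -2.69 1.055
vertex -1.538 -2.727 0.599
endloop
endfacet
facet normal -0.443 -0.842 -0.308
outer loop
vertex -0.954 -2.995 0.491
vertex -1.538 -2.727 0.599
vertex -1.253 -2.664 0.016
endloop
endfacet
facet normal 0.183 -0.749 -0.637
outer loop
vertex -0.954 -2.995 0.491
vertex -1.253 -2.664 0.016
vertex -0.613 -2.589 0.112
endloop
endfacet
facet normal 0.692 -0.709 -0.137
outer loop
vertex -0.954 -2.995 0.491
vertex -0.613 -2.589 0.112
vertex -0.502 -2.605 0.754
endloop
endfacet
facet normal 0.479 -0.170 0.861
outer loop
vertex -1.074 -2.69 1.055
vertex -0.502 -2.605 0.754
vertex -0.807 -2.096 1.024
endloop
endfacet
facet normal -0.656 -0.302 0.692
outer loop
vertex -1.538 -2.727 0.599
vertex -1.074 -2.69 1.055
vertex -1.447 -2.171 0.928
endloop
endfacet
facet normal -0.852 -0.274 -0.446
outer loop
vertex -1.253 -2.664 0.016
vertex -1.538 -2.727 0.599
vertex -1.558 -2.155 0.286
endloop
endfacet
facet normal 0.161 -0.124 -0.979
outer loop
vertex -0.613 -2.589 0.112
vertex -1.253 -2.664 0.016
vertex -0.986 -2.07 -0.015
endloop
endfacet
facet normal 0.983 -0.059 -0.172
outer loop
vertex -0.502 -2.605 0.754
vertex -0.613 -2.589 0.112
vertex -0.522 -2.033 0.441
endloop
endfacet
facet normal -0.948 -0.278 0.152
outer loop
vertex 1.744 0.362 -0.638
vertex 1.634 1.181 0.176
vertex 1.157 1.626 -1.988
endloop
endfacet
facet normal 0.095 -0.706 -0.702
outer loop
vertex 2.086 1.899 -2.136
vertex 1.744 0.362 -0.638
vertex 1.157 1.626 -1.988
endloop
endfacet
facet normal -0.948 -0.280 0.151
outer loop
vertex 1.157 1.626 -1.988
vertex 1.634 1.181 0.176
vertex 1.046 2.444 -1.173
endloop
endfacet
facet normal -0.302 0.652 -0.695
outer loop
vertex 1.046 2.444 -1.173
vertex 2.086 1.899 -2.136
vertex 1.157 1.626 -1.988
endloop
endfacet
facet normal 0.302 -0.651 0.696
outer loop
vertex 1.744 0.362 -0.638
vertex 2.563 1.454 0.028
vertex 1.634 1.181 0.176
endloop
endfacet
facet normal 0.095 -0.706 -0.702
outer loop
vertex 2.674 0.636 -0.787
vertex 1.744 0.362 -0.638
vertex 2.086 1.899 -2.136
endloop
endfacet
facet normal 0.303 -0.652 0.695
outer loop
vertex 2.674 0.636 -0.787
vertex 2.563 1.454 0.028
vertex 1.744 0.362 -0.638
endloop
endfacet
facet normal -0.095 0.706 0.702
outer loop
vertex 1.634 1.181 0.176
vertex 2.563 1.454 0.028
vertex 1.046 2.444 -1.173
endloop
endfacet
facet normal -0.303 0.651 -0.696
outer loop
vertex 1.976 2.718 -1.322
vertex 2.086 1.899 -2.136
vertex 1.046 2.444 -1.173
endloop
endfacet
facet normal -0.095 0.706 0.702
outer loop
vertex 1.046 2.444 -1.173
vertex 2.563 1.454 0.028
vertex 1.976 2.718 -1.322
endloop
endfacet
facet normal 0.948 0.279 -0.152
outer loop
vertex 1.976 2.718 -1.322
vertex 2.674 0.636 -0.787
vertex 2.086 1.899 -2.136
endloop
endfacet
facet normal 0.948 0.279 -0.151
outer loop
vertex 2.563 1.454 0.028
vertex 2.674 0.636 -0.787
vertex 1.976 2.718 -1.322
endloop
endfacet

endsolid


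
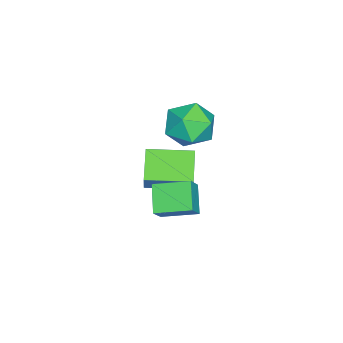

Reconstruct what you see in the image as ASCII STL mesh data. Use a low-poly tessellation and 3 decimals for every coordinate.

solid 
facet normal -0.727 -0.310 0.613
outer loop
vertex 2.012 -3.323 -1.653
vertex 1.686 -1.804 -1.27
vertex 1.317 -3.271 -2.451
endloop
endfacet
facet normal 0.204 -0.949 -0.239
outer loop
vertex 2.334 -2.836 -3.31
vertex 2.012 -3.323 -1.653
vertex 1.317 -3.271 -2.451
endloop
endfacet
facet normal -0.727 -0.310 0.613
outer loop
vertex 1.317 -3.271 -2.451
vertex 1.686 -1.804 -1.27
vertex 0.991 -1.752 -2.068
endloop
endfacet
facet normal -0.657 0.049 -0.753
outer loop
vertex 0.991 -1.752 -2.068
vertex 2.334 -2.836 -3.31
vertex 1.317 -3.271 -2.451
endloop
endfacet
facet normal 0.657 -0.049 0.753
outer loop
vertex 2.012 -3.323 -1.653
vertex 2.703 -1.369 -2.129
vertex 1.686 -1.804 -1.27
endloop
endfacet
facet normal 0.204 -0.949 -0.239
outer loop
vertex 3.029 -2.888 -2.512
vertex 2.012 -3.323 -1.653
vertex 2.334 -2.836 -3.31
endloop
endfacet
facet normal 0.657 -0.049 0.753
outer loop
vertex 3.029 -2.888 -2.512
vertex 2.703 -1.369 -2.129
vertex 2.012 -3.323 -1.653
endloop
endfacet
facet normal -0.204 0.949 0.239
outer loop
vertex 1.686 -1.804 -1.27
vertex 2.703 -1.369 -2.129
vertex 0.991 -1.752 -2.068
endloop
endfacet
facet normal -0.657 0.049 -0.753
outer loop
vertex 2.008 -1.317 -2.927
vertex 2.334 -2.836 -3.31
vertex 0.991 -1.752 -2.068
endloop
endfacet
facet normal -0.204 0.949 0.239
outer loop
vertex 0.991 -1.752 -2.068
vertex 2.703 -1.369 -2.129
vertex 2.008 -1.317 -2.927
endloop
endfacet
facet normal 0.727 0.310 -0.613
outer loop
vertex 2.008 -1.317 -2.927
vertex 3.029 -2.888 -2.512
vertex 2.334 -2.836 -3.31
endloop
endfacet
facet normal 0.727 0.310 -0.613
outer loop
vertex 2.703 -1.369 -2.129
vertex 3.029 -2.888 -2.512
vertex 2.008 -1.317 -2.927
endloop
endfacet
facet normal 0.198 0.381 0.903
outer loop
vertex -2.502 -2.4 -1.095
vertex -3.189 -3.302 -0.564
vertex -1.966 -3.479 -0.758
endloop
endfacet
facet normal 0.736 0.506 0.450
outer loop
vertex -2.502 -2.4 -1.095
vertex -1.966 -3.479 -0.758
vertex -1.666 -2.945 -1.849
endloop
endfacet
facet normal 0.476 0.873 -0.104
outer loop
vertex -2.502 -2.4 -1.095
vertex -1.666 -2.945 -1.849
vertex -2.703 -2.437 -2.329
endloop
endfacet
facet normal -0.222 0.975 0.007
outer loop
vertex -2.502 -2.4 -1.095
vertex -2.703 -2.437 -2.329
vertex -3.645 -2.657 -1.535
endloop
endfacet
facet normal -0.393 0.670 0.630
outer loop
vertex -2.502 -2.4 -1.095
vertex -3.645 -2.657 -1.535
vertex -3.189 -3.302 -0.564
endloop
endfacet
facet normal 0.971 -0.122 0.207
outer loop
vertex -1.666 -2.945 -1.849
vertex -1.966 -3.479 -0.758
vertex -1.835 -4.183 -1.785
endloop
endfacet
facet normal 0.102 -0.326 0.940
outer loop
vertex -1.966 -3.479 -0.758
vertex -3.189 -3.302 -0.564
vertex -2.777 -4.403 -0.991
endloop
endfacet
facet normal -0.856 0.143 0.497
outer loop
vertex -3.189 -3.302 -0.564
vertex -3.645 -2.657 -1.535
vertex -3.814 -3.895 -1.471
endloop
endfacet
facet normal -0.579 0.636 -0.510
outer loop
vertex -3.645 -2.657 -1.535
vertex -2.703 -2.437 -2.329
vertex -3.514 -3.361 -2.562
endloop
endfacet
facet normal 0.550 0.473 -0.688
outer loop
vertex -2.703 -2.437 -2.329
vertex -1.666 -2.945 -1.849
vertex -2.291 -3.538 -2.756
endloop
endfacet
facet normal 0.222 -0.975 -0.007
outer loop
vertex -2.978 -4.44 -2.225
vertex -1.835 -4.183 -1.785
vertex -2.777 -4.403 -0.991
endloop
endfacet
facet normal -0.476 -0.873 0.104
outer loop
vertex -2.978 -4.44 -2.225
vertex -2.777 -4.403 -0.991
vertex -3.814 -3.895 -1.471
endloop
endfacet
facet normal -0.736 -0.506 -0.450
outer loop
vertex -2.978 -4.44 -2.225
vertex -3.814 -3.895 -1.471
vertex -3.514 -3.361 -2.562
endloop
endfacet
facet normal -0.198 -0.381 -0.903
outer loop
vertex -2.978 -4.44 -2.225
vertex -3.514 -3.361 -2.562
vertex -2.291 -3.538 -2.756
endloop
endfacet
facet normal 0.393 -0.670 -0.630
outer loop
vertex -2.978 -4.44 -2.225
vertex -2.291 -3.538 -2.756
vertex -1.835 -4.183 -1.785
endloop
endfacet
facet normal 0.579 -0.636 0.510
outer loop
vertex -2.777 -4.403 -0.991
vertex -1.835 -4.183 -1.785
vertex -1.966 -3.479 -0.758
endloop
endfacet
facet normal -0.550 -0.473 0.688
outer loop
vertex -3.814 -3.895 -1.471
vertex -2.777 -4.403 -0.991
vertex -3.189 -3.302 -0.564
endloop
endfacet
facet normal -0.971 0.122 -0.207
outer loop
vertex -3.514 -3.361 -2.562
vertex -3.814 -3.895 -1.471
vertex -3.645 -2.657 -1.535
endloop
endfacet
facet normal -0.102 0.326 -0.940
outer loop
vertex -2.291 -3.538 -2.756
vertex -3.514 -3.361 -2.562
vertex -2.703 -2.437 -2.329
endloop
endfacet
facet normal 0.856 -0.143 -0.497
outer loop
vertex -1.835 -4.183 -1.785
vertex -2.291 -3.538 -2.756
vertex -1.666 -2.945 -1.849
endloop
endfacet
facet normal -0.823 -0.254 0.509
outer loop
vertex -1.215 -4.811 -2.457
vertex -1.853 -2.874 -2.52
vertex -1.799 -5.038 -3.515
endloop
endfacet
facet normal 0.313 -0.949 0.031
outer loop
vertex -0.467 -4.626 -4.34
vertex -1.215 -4.811 -2.457
vertex -1.799 -5.038 -3.515
endloop
endfacet
facet normal -0.823 -0.254 0.509
outer loop
vertex -1.799 -5.038 -3.515
vertex -1.853 -2.874 -2.52
vertex -2.437 -3.101 -3.578
endloop
endfacet
facet normal -0.476 -0.185 -0.860
outer loop
vertex -2.437 -3.101 -3.578
vertex -0.467 -4.626 -4.34
vertex -1.799 -5.038 -3.515
endloop
endfacet
facet normal 0.476 0.185 0.860
outer loop
vertex -1.215 -4.811 -2.457
vertex -0.521 -2.462 -3.345
vertex -1.853 -2.874 -2.52
endloop
endfacet
facet normal 0.313 -0.949 0.031
outer loop
vertex 0.117 -4.399 -3.282
vertex -1.215 -4.811 -2.457
vertex -0.467 -4.626 -4.34
endloop
endfacet
facet normal 0.476 0.185 0.860
outer loop
vertex 0.117 -4.399 -3.282
vertex -0.521 -2.462 -3.345
vertex -1.215 -4.811 -2.457
endloop
endfacet
facet normal -0.313 0.949 -0.031
outer loop
vertex -1.853 -2.874 -2.52
vertex -0.521 -2.462 -3.345
vertex -2.437 -3.101 -3.578
endloop
endfacet
facet normal -0.476 -0.185 -0.860
outer loop
vertex -1.105 -2.689 -4.403
vertex -0.467 -4.626 -4.34
vertex -2.437 -3.101 -3.578
endloop
endfacet
facet normal -0.313 0.949 -0.031
outer loop
vertex -2.437 -3.101 -3.578
vertex -0.521 -2.462 -3.345
vertex -1.105 -2.689 -4.403
endloop
endfacet
facet normal 0.823 0.254 -0.509
outer loop
vertex -1.105 -2.689 -4.403
vertex 0.117 -4.399 -3.282
vertex -0.467 -4.626 -4.34
endloop
endfacet
facet normal 0.823 0.254 -0.509
outer loop
vertex -0.521 -2.462 -3.345
vertex 0.117 -4.399 -3.282
vertex -1.105 -2.689 -4.403
endloop
endfacet

endsolid
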